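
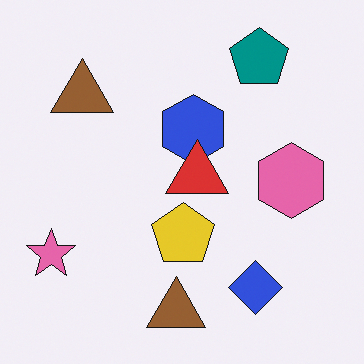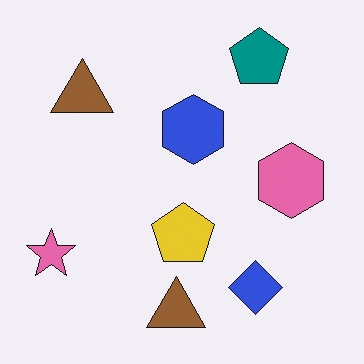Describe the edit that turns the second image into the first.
The first image is the second overlaid with an additional red triangle.

A red triangle appears in the first image that is absent from the second.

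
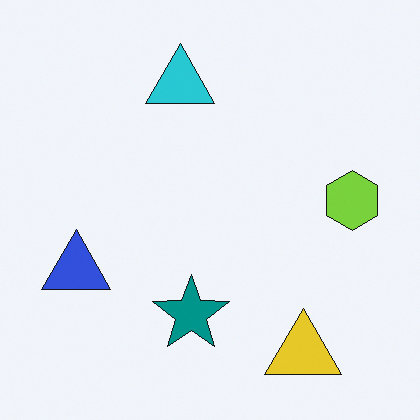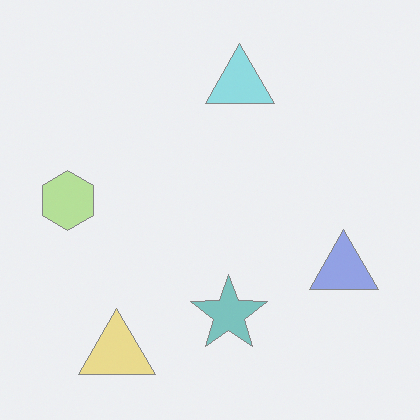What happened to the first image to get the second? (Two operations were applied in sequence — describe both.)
Given much lower contrast, then flipped horizontally (left ↔ right).

Tones are pushed toward mid-grey across the whole image — a global contrast change. The lime hexagon is in the right of the first image and the left of the second — shapes on opposite sides of the vertical midline have swapped in a mirror flip.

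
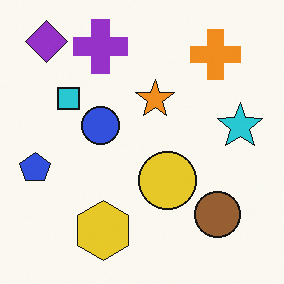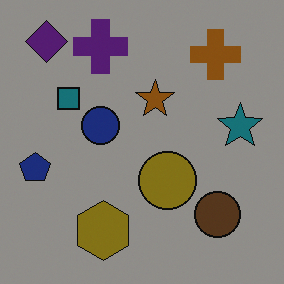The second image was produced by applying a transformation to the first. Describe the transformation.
The image was substantially darkened.

Every pixel — background and shapes alike — is uniformly darkened.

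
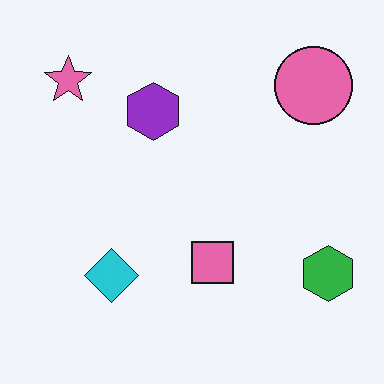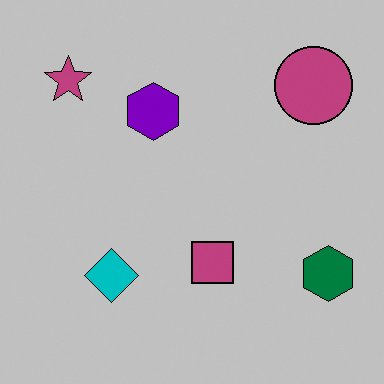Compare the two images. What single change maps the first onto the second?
The second image is the first heavily posterized to just a handful of flat colors.

Each flat color has snapped to a coarser quantized level — most visibly, the near-white background has dropped to a flat grey.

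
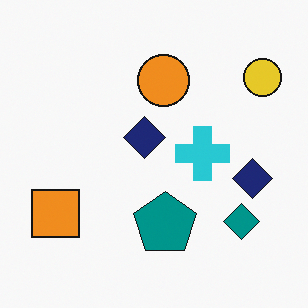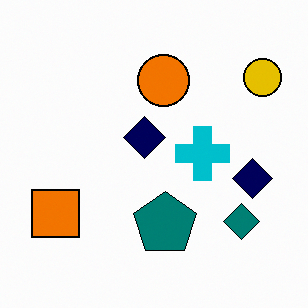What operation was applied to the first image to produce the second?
The second image is the first given slightly increased contrast.

Tones are pushed away from mid-grey across the whole image — a global contrast change.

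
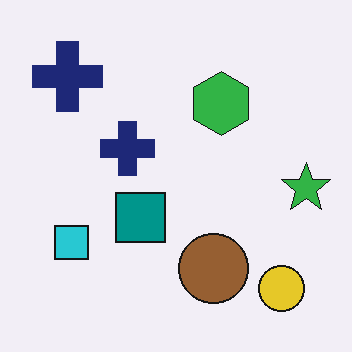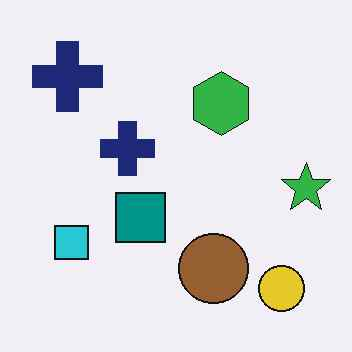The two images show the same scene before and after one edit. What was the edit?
The second image is the first JPEG-compressed with visible artifacts.

Blocky 8×8 compression artifacts appear around shape edges and the flat background shows ringing — characteristic JPEG degradation.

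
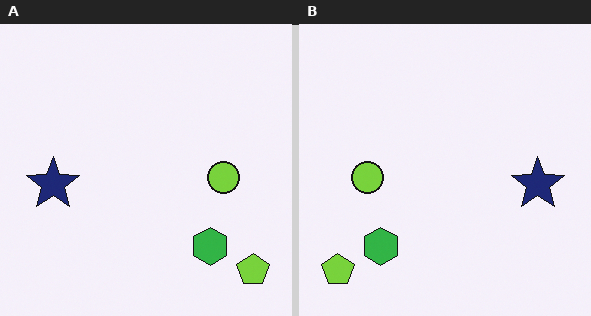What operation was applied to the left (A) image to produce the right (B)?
It was flipped horizontally (left ↔ right).

The lime pentagon is in the bottom-right of the left (A) image and the bottom-left of the right (B) — shapes on opposite sides of the vertical midline have swapped in a mirror flip.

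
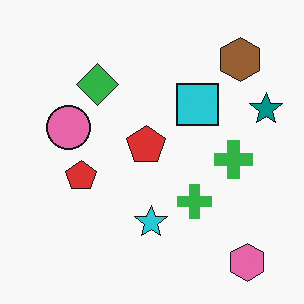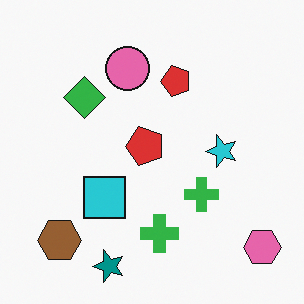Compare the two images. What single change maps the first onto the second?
It was transposed (reflected across the top-left ↔ bottom-right diagonal).

Shapes have swapped their row and column positions — what was in the top-right is now in the bottom-left — a diagonal reflection.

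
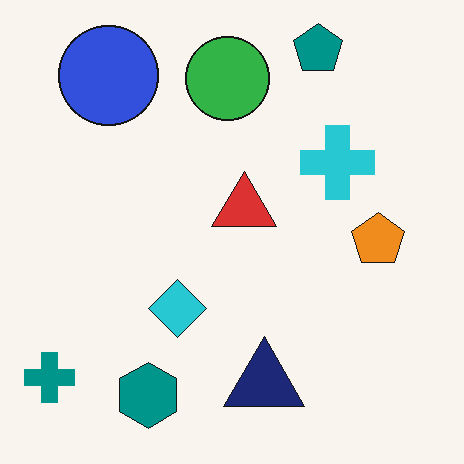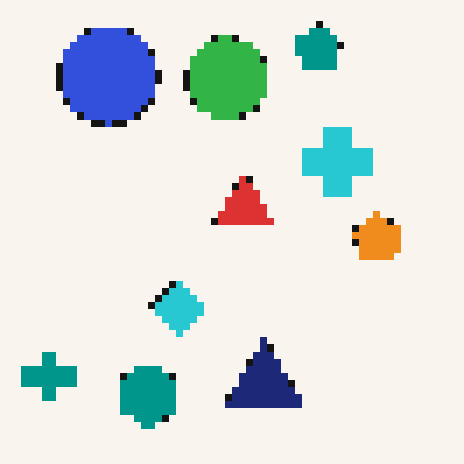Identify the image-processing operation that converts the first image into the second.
The second image is the first pixelated into visible square blocks.

Shapes are reduced to large square blocks; fine edges and outlines are lost — a downscale-then-upscale (mosaic) effect.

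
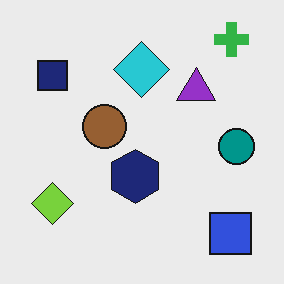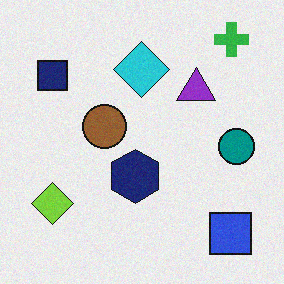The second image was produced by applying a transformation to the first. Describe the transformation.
The transformation is: degraded with subtle gaussian noise.

Random speckle covers the whole image, including the flat background.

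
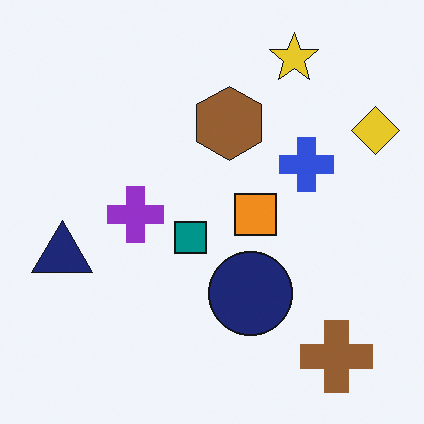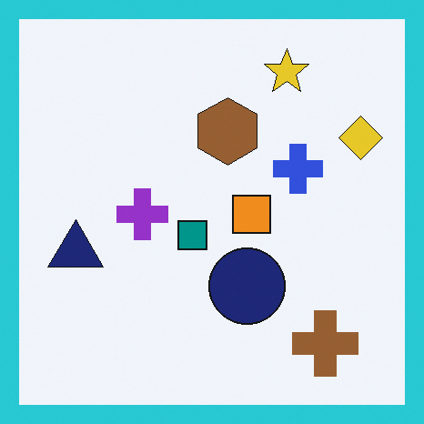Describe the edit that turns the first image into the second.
The second image is the first framed with a cyan border.

A solid cyan frame runs around the edge of the second image, with the content slightly shrunk inside it.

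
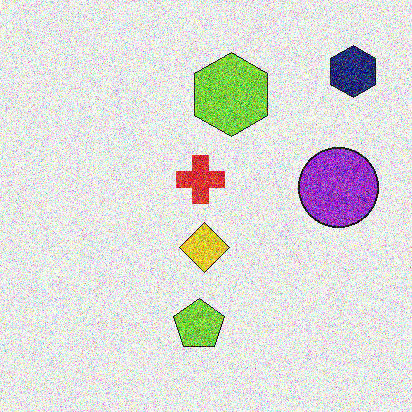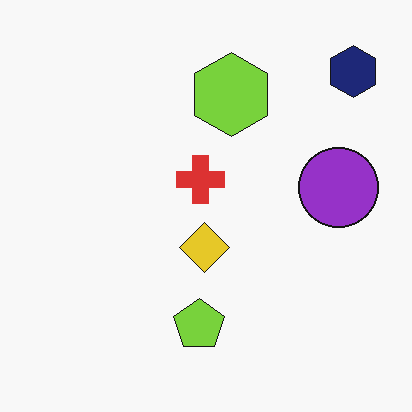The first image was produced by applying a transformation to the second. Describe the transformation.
The image was degraded with a thick layer of grain.

Random speckle covers the whole image, including the flat background.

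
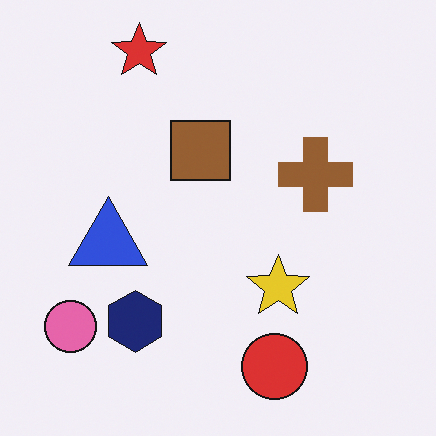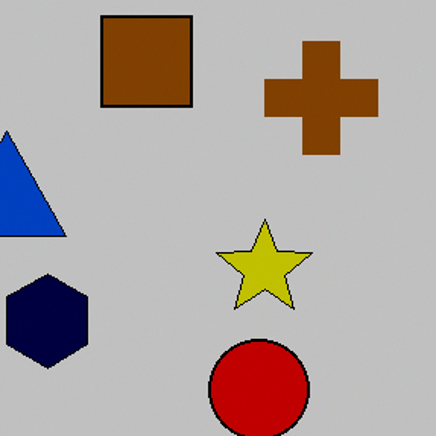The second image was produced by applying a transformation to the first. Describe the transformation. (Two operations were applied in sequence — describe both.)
It was aggressively posterized, then cropped slightly and scaled back up.

Each flat color has snapped to a coarser quantized level — most visibly, the near-white background has dropped to a flat grey. The visible shapes are larger and the field of view is narrower; shapes near the original edges may be partly or wholly outside the frame — a crop-and-rescale.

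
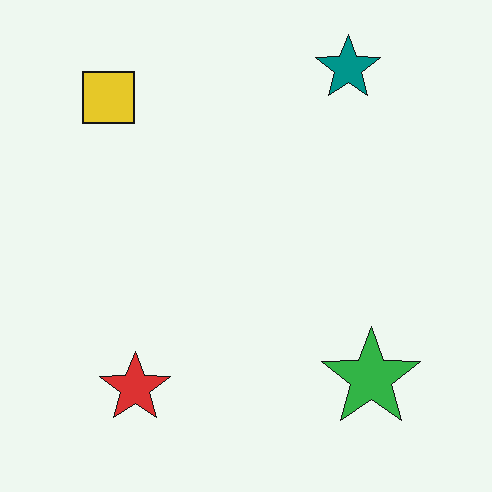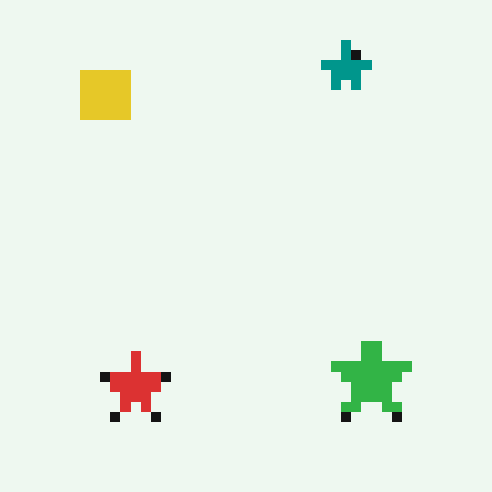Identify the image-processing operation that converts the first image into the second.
Heavily pixelated into large blocks.

Shapes are reduced to large square blocks; fine edges and outlines are lost — a downscale-then-upscale (mosaic) effect.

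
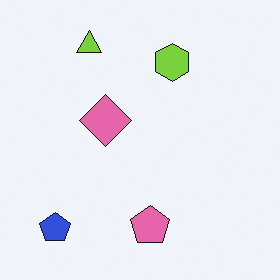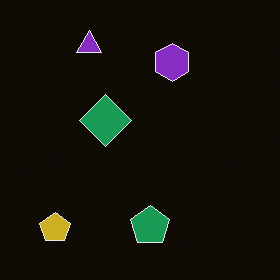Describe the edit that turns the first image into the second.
The second image is the first color-inverted (negative).

The light background has become dark and every shape's color is its complement — a photographic negative.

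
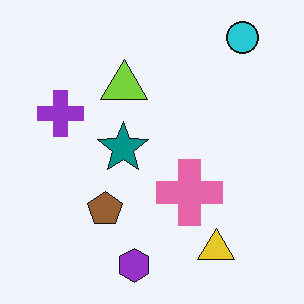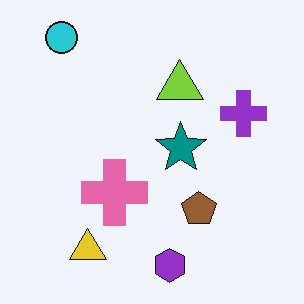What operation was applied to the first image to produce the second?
Flipped horizontally (left ↔ right).

The purple cross is in the left of the first image and the right of the second — shapes on opposite sides of the vertical midline have swapped in a mirror flip.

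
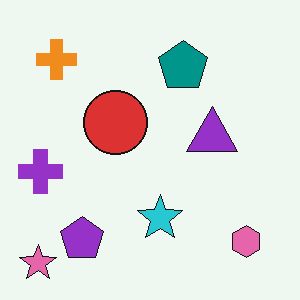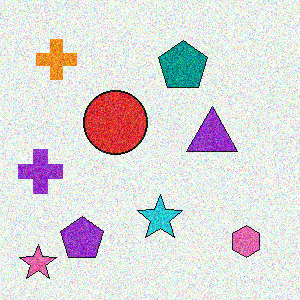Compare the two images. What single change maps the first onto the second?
Degraded with strong gaussian noise.

Random speckle covers the whole image, including the flat background.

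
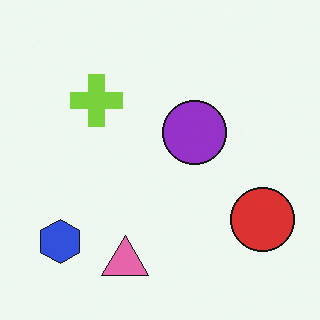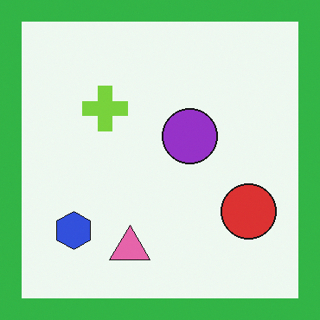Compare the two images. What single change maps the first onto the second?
Framed with a green border.

A solid green frame runs around the edge of the second image, with the content slightly shrunk inside it.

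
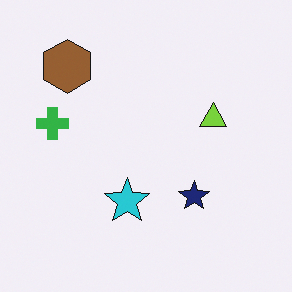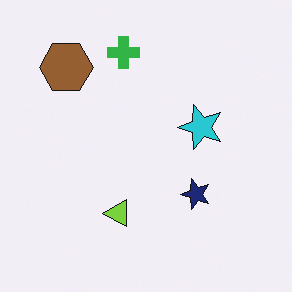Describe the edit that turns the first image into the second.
The second image is the first transposed (reflected across the top-left ↔ bottom-right diagonal).

Shapes have swapped their row and column positions — what was in the top-right is now in the bottom-left — a diagonal reflection.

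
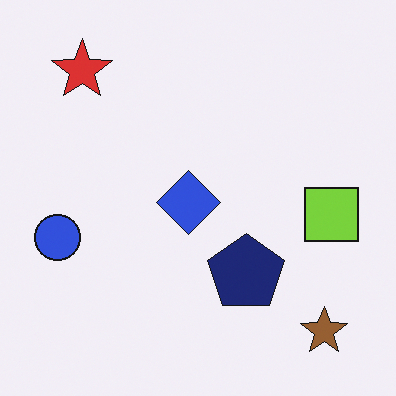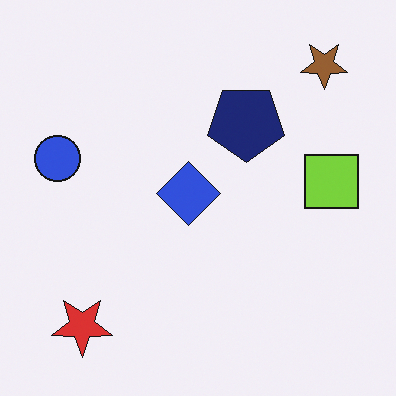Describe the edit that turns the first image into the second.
This is the original image flipped vertically (top ↔ bottom).

The brown star is in the bottom-right of the first image and the top-right of the second — shapes on opposite sides of the horizontal midline have swapped in a mirror flip.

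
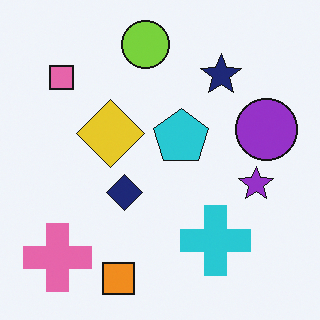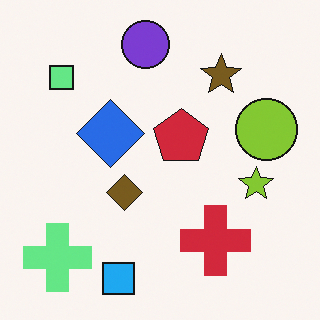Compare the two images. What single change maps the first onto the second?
This is the original image hue-shifted by a large amount.

Every shape's color has rotated by the same amount around the hue wheel — a uniform hue shift.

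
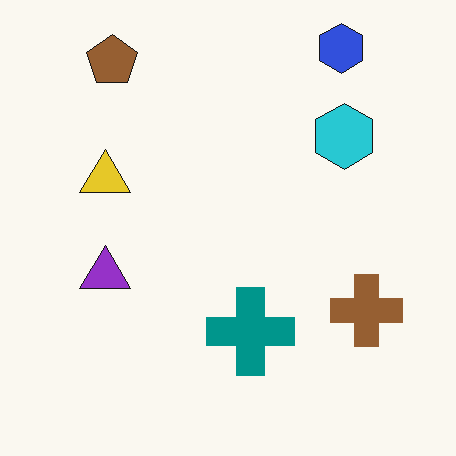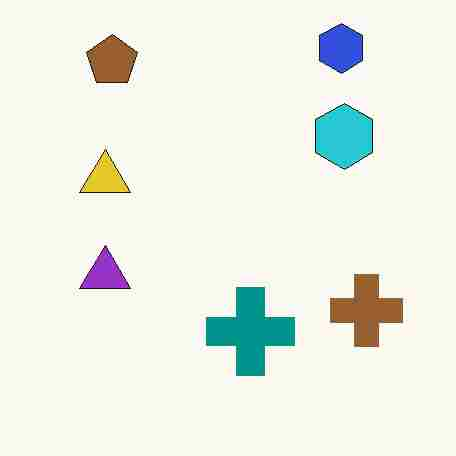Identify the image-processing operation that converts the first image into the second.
The second image is the first degraded with heavy JPEG compression.

Blocky 8×8 compression artifacts appear around shape edges and the flat background shows ringing — characteristic JPEG degradation.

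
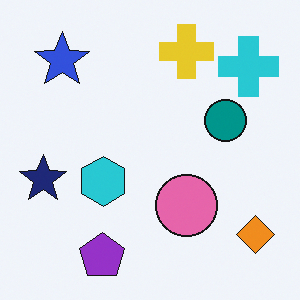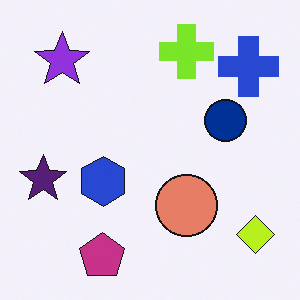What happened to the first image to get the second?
The image was hue-shifted slightly.

Every shape's color has rotated by the same amount around the hue wheel — a uniform hue shift.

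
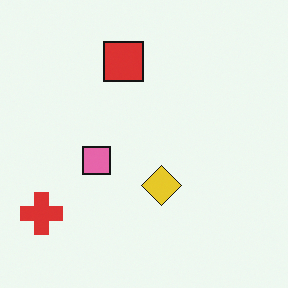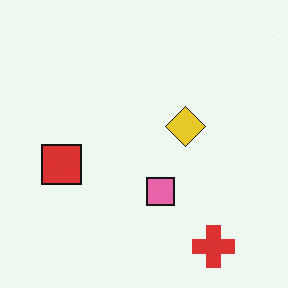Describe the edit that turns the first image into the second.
Rotated 90° counter-clockwise.

The red cross sits in the bottom-left of the first image and the bottom-right of the second — consistent with a whole-image 90° counter-clockwise rotation.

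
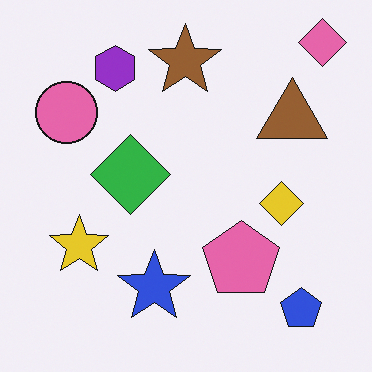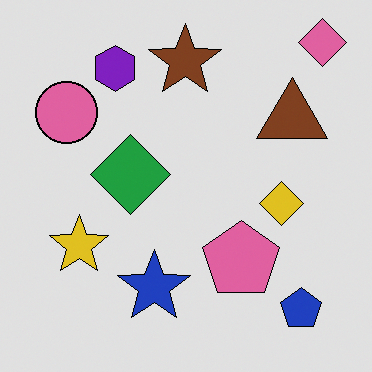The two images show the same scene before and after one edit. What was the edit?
The transformation is: moderately posterized.

Each flat color has snapped to a coarser quantized level — most visibly, the near-white background has dropped to a flat grey.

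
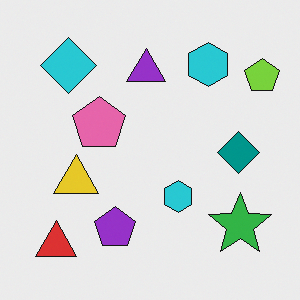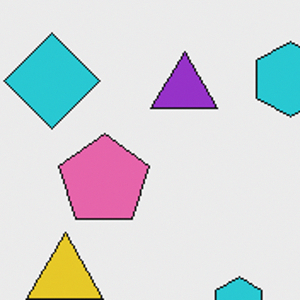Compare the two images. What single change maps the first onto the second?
The image was cropped tightly and scaled back up.

The visible shapes are larger and the field of view is narrower; shapes near the original edges may be partly or wholly outside the frame — a crop-and-rescale.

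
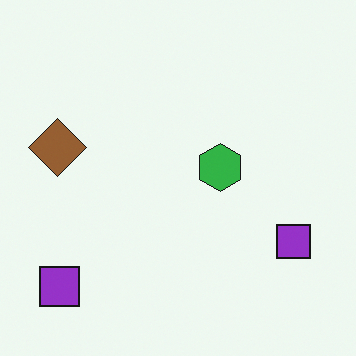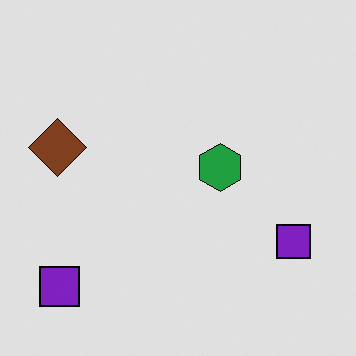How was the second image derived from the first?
It was posterized to a reduced palette.

Each flat color has snapped to a coarser quantized level — most visibly, the near-white background has dropped to a flat grey.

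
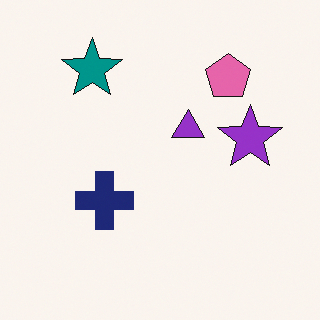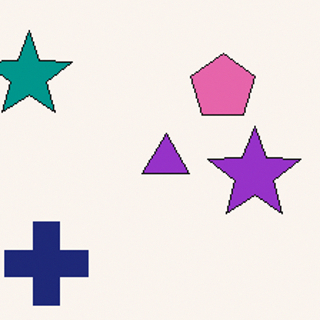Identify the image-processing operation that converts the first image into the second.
It was cropped to a modestly smaller region and rescaled.

The visible shapes are larger and the field of view is narrower; shapes near the original edges may be partly or wholly outside the frame — a crop-and-rescale.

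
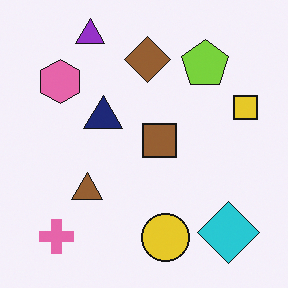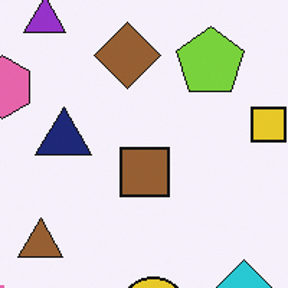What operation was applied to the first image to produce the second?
It was cropped slightly and scaled back up.

The visible shapes are larger and the field of view is narrower; shapes near the original edges may be partly or wholly outside the frame — a crop-and-rescale.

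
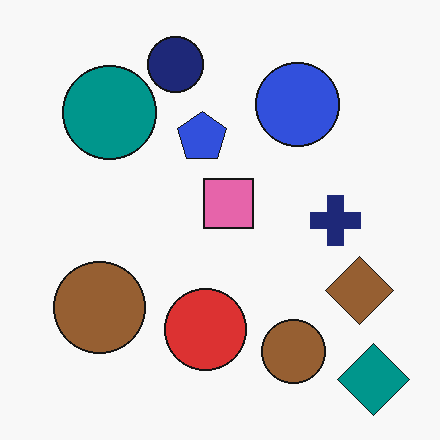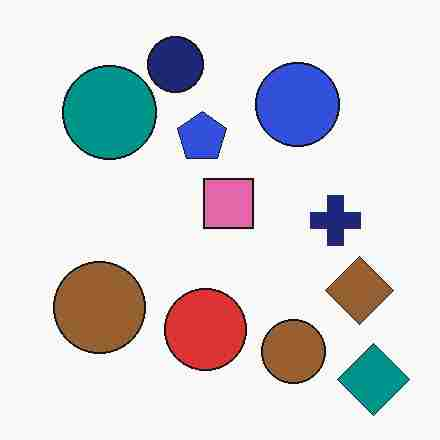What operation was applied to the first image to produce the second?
The image was degraded with heavy JPEG compression.

Blocky 8×8 compression artifacts appear around shape edges and the flat background shows ringing — characteristic JPEG degradation.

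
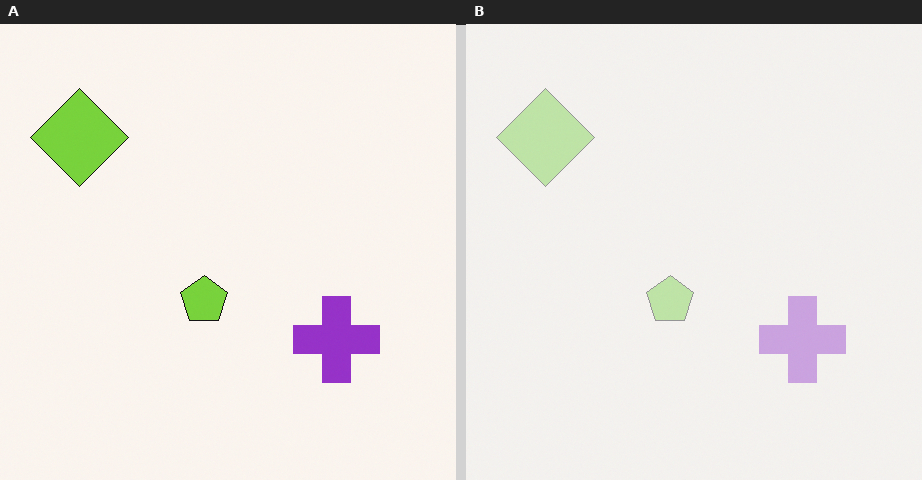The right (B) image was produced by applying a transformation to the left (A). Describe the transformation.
The transformation is: washed out (contrast reduced).

Tones are pushed toward mid-grey across the whole image — a global contrast change.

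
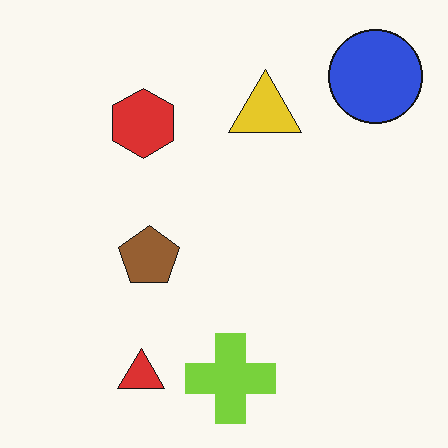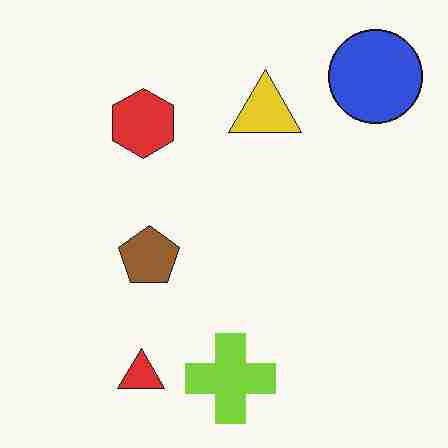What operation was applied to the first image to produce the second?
This is the original image degraded with heavy JPEG compression.

Blocky 8×8 compression artifacts appear around shape edges and the flat background shows ringing — characteristic JPEG degradation.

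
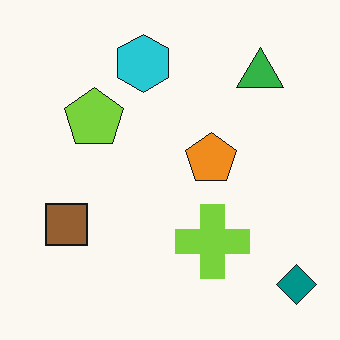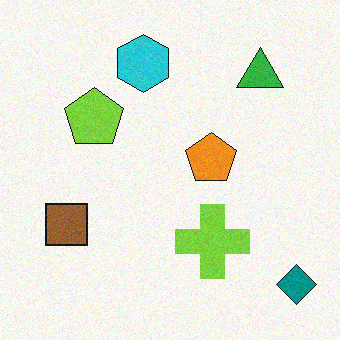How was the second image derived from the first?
The transformation is: degraded with light additive noise.

Random speckle covers the whole image, including the flat background.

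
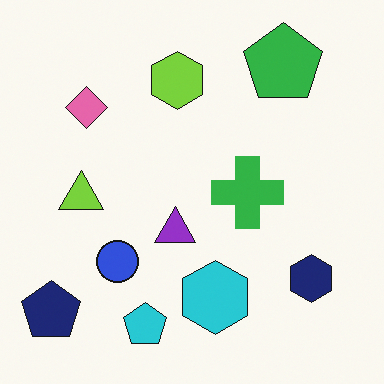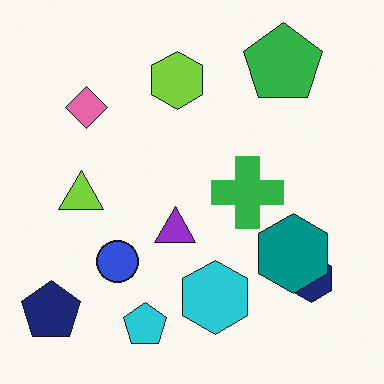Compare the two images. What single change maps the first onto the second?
The image was overlaid with an additional teal hexagon.

A teal hexagon appears in the second image that is absent from the first.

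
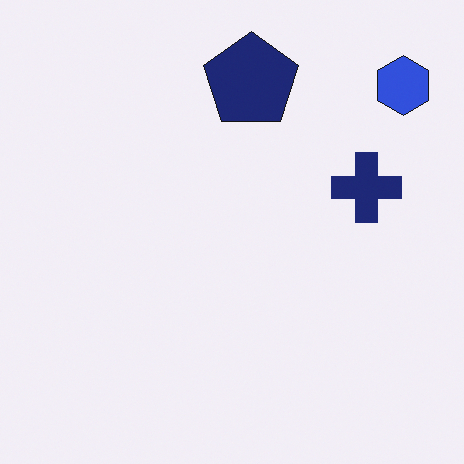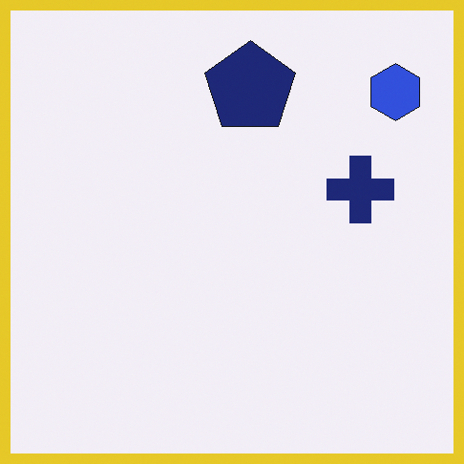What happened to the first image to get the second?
It was framed with a yellow border.

A solid yellow frame runs around the edge of the second image, with the content slightly shrunk inside it.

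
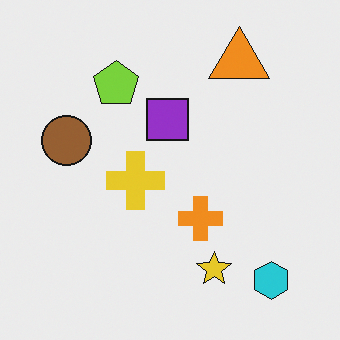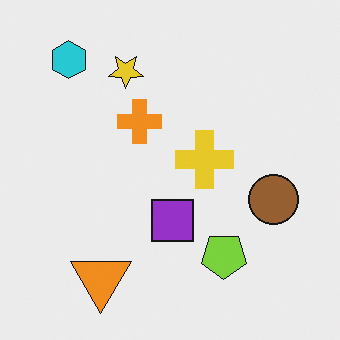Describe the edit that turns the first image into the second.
The second image is the first rotated 180°.

The cyan hexagon sits in the bottom-right of the first image and the top-left of the second — consistent with a whole-image 180° rotation.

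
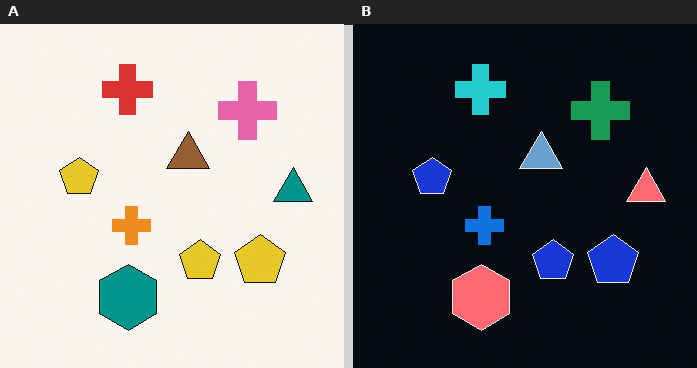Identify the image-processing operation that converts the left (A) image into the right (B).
It was color-inverted (negative).

The light background has become dark and every shape's color is its complement — a photographic negative.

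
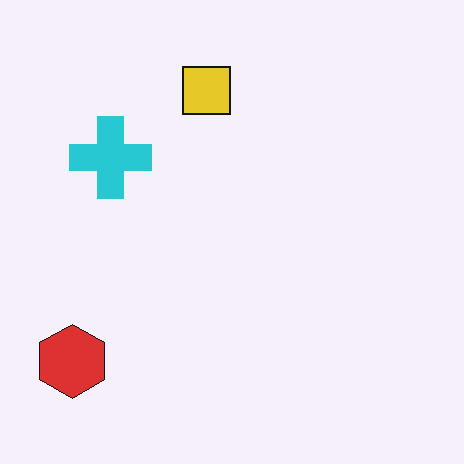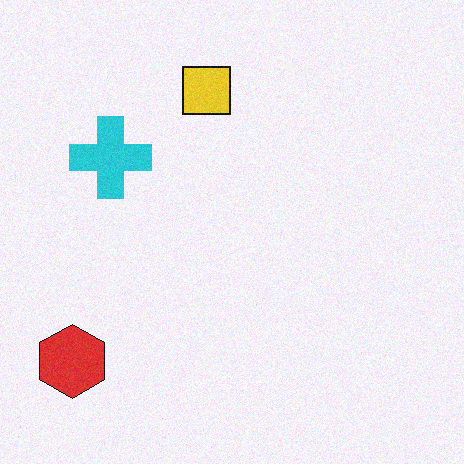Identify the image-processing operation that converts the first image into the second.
The transformation is: degraded with light additive noise.

Random speckle covers the whole image, including the flat background.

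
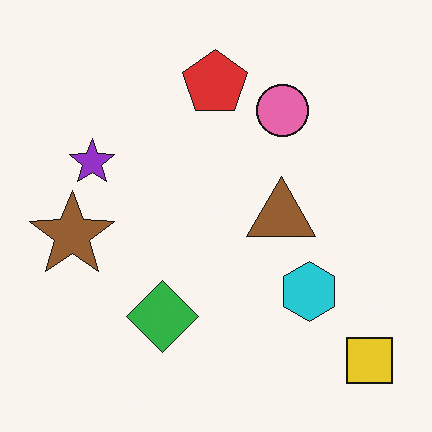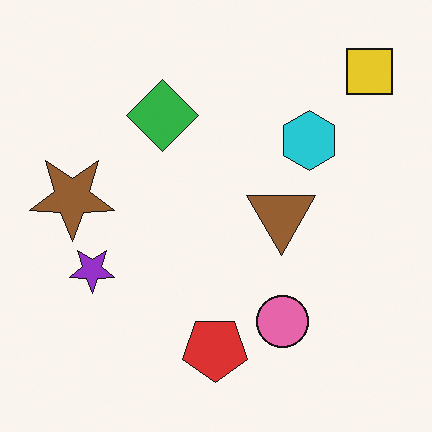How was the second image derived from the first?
The image was flipped vertically (top ↔ bottom).

The yellow square is in the bottom-right of the first image and the top-right of the second — shapes on opposite sides of the horizontal midline have swapped in a mirror flip.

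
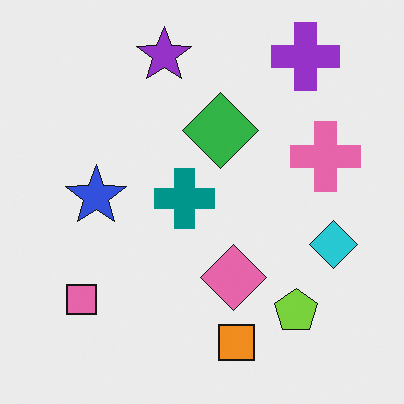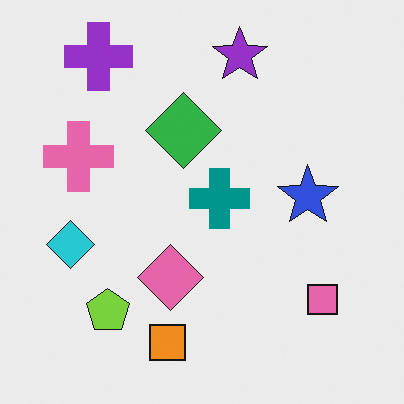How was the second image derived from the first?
The second image is the first flipped horizontally (left ↔ right).

The cyan diamond is in the right of the first image and the left of the second — shapes on opposite sides of the vertical midline have swapped in a mirror flip.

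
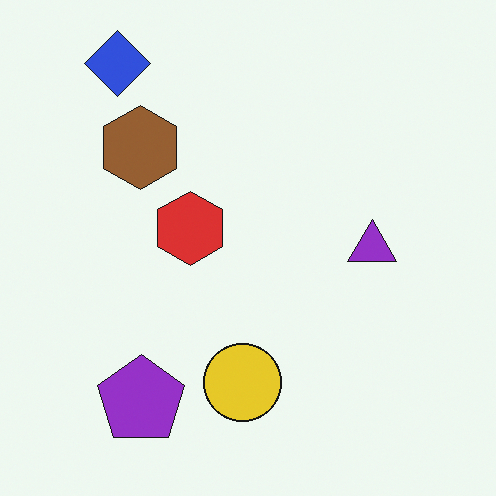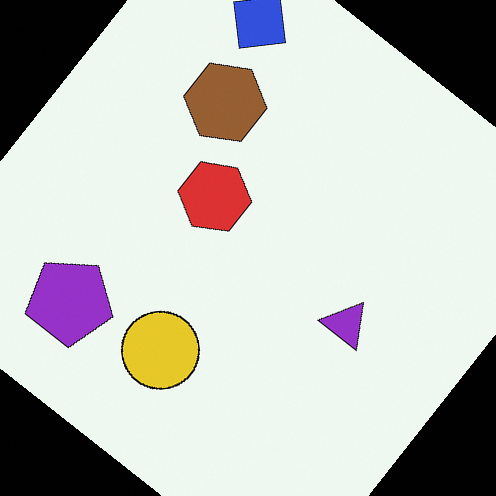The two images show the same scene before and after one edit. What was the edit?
Rotated clockwise by a large amount — several tens of degrees.

Every shape is tilted by the same angle and the image corners show triangular fill wedges — a whole-image rotation by a non-right angle.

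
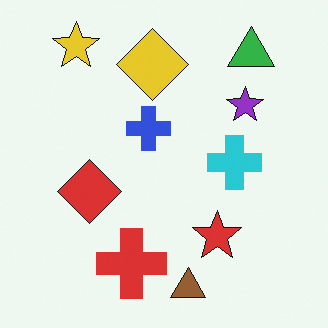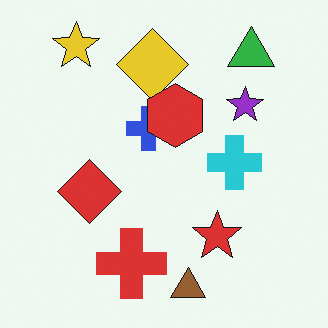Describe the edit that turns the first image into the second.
The second image is the first overlaid with an additional red hexagon.

A red hexagon appears in the second image that is absent from the first.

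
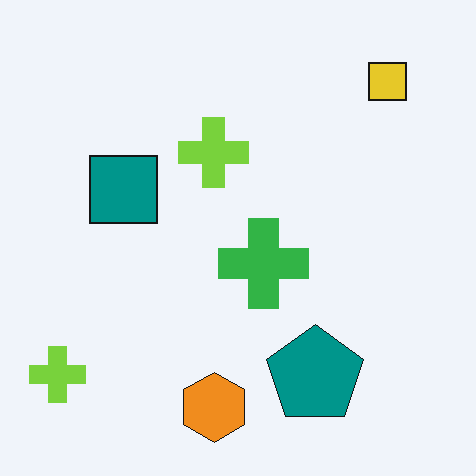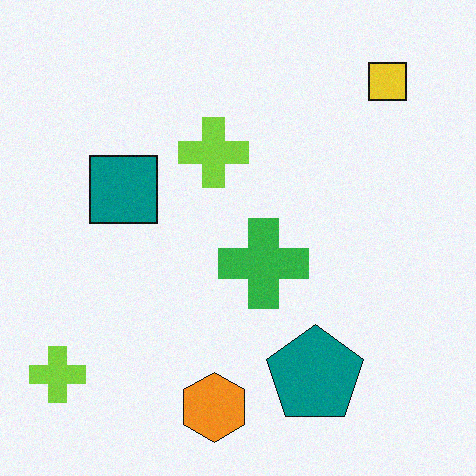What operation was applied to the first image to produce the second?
The image was degraded with a light layer of grain.

Random speckle covers the whole image, including the flat background.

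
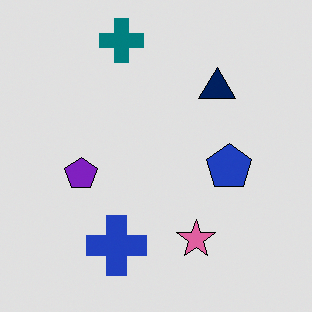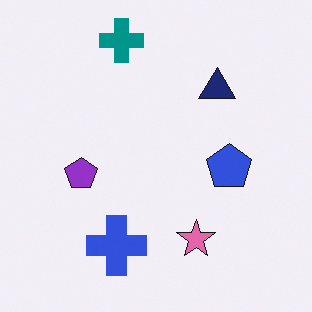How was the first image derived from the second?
It was posterized to a reduced palette.

Each flat color has snapped to a coarser quantized level — most visibly, the near-white background has dropped to a flat grey.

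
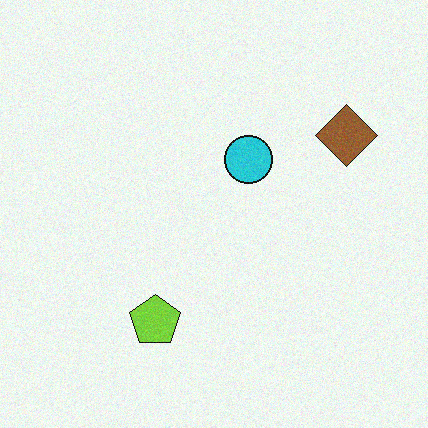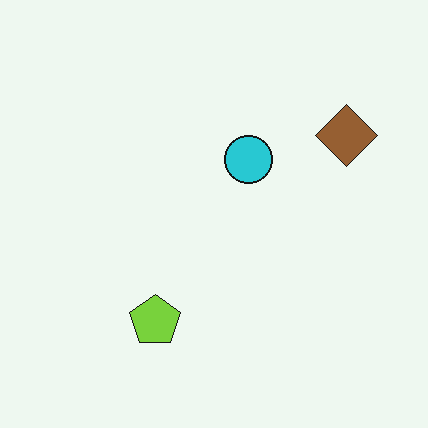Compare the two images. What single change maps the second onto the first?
The image was degraded with subtle gaussian noise.

Random speckle covers the whole image, including the flat background.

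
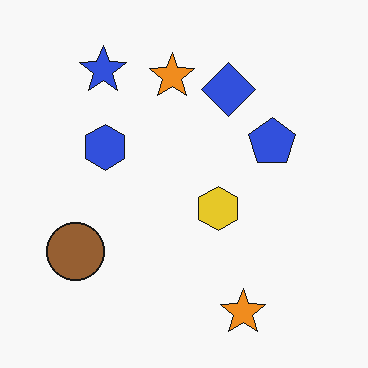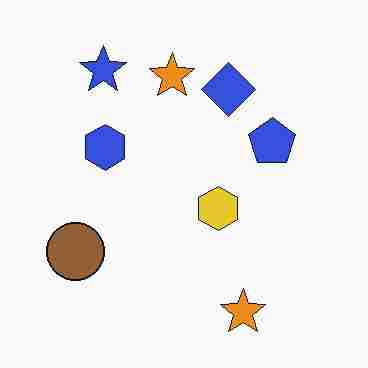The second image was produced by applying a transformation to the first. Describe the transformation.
Heavily JPEG-compressed with obvious blocking artifacts.

Blocky 8×8 compression artifacts appear around shape edges and the flat background shows ringing — characteristic JPEG degradation.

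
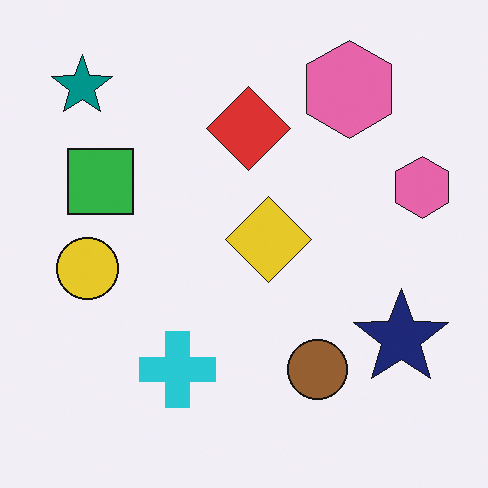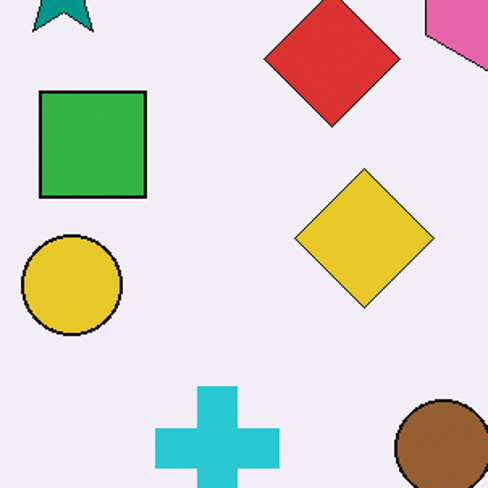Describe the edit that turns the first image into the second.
The image was cropped to a modestly smaller region and rescaled.

The visible shapes are larger and the field of view is narrower; shapes near the original edges may be partly or wholly outside the frame — a crop-and-rescale.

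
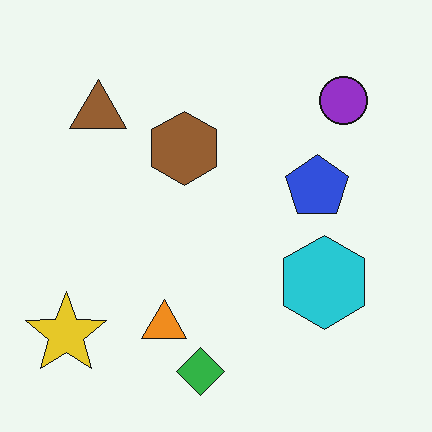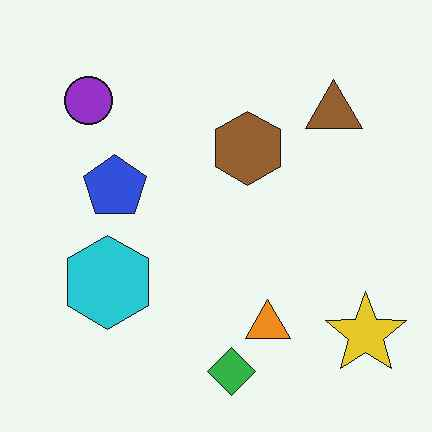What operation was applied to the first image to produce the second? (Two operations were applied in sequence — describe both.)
The image was flipped horizontally (left ↔ right), then given moderate JPEG compression.

The yellow star is in the bottom-left of the first image and the bottom-right of the second — shapes on opposite sides of the vertical midline have swapped in a mirror flip. Blocky 8×8 compression artifacts appear around shape edges and the flat background shows ringing — characteristic JPEG degradation.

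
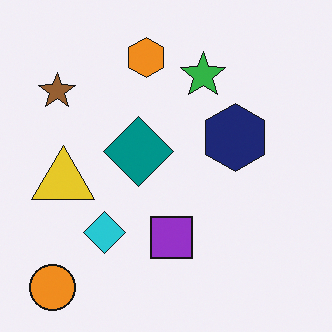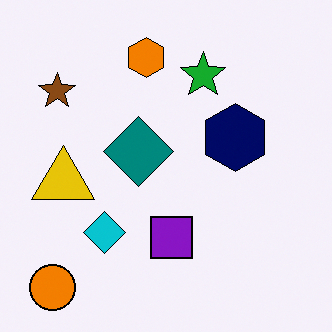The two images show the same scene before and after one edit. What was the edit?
Given slightly increased contrast.

Tones are pushed away from mid-grey across the whole image — a global contrast change.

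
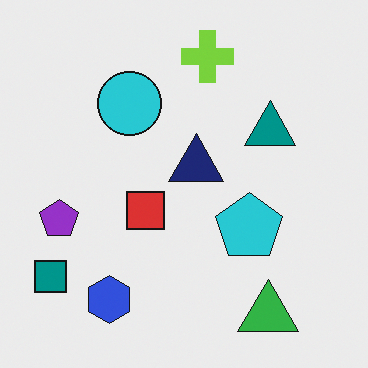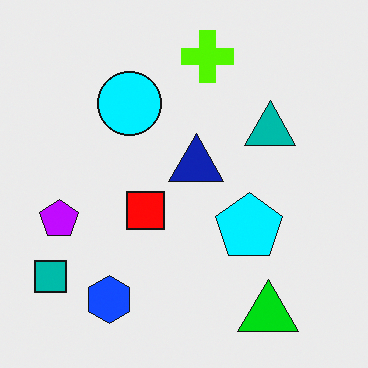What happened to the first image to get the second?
The image was heavily oversaturated.

All colors are more vivid — a global saturation change.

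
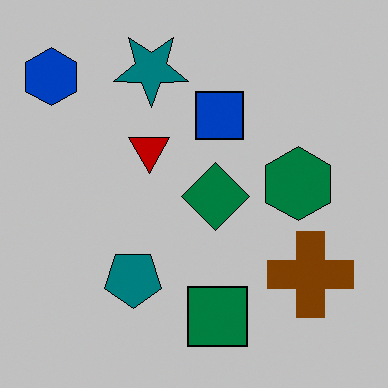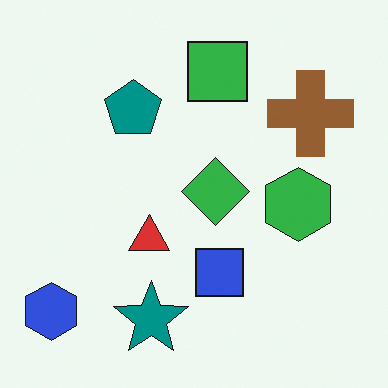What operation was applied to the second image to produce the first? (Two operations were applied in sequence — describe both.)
Heavily posterized to just a handful of flat colors, then flipped vertically (top ↔ bottom).

Each flat color has snapped to a coarser quantized level — most visibly, the near-white background has dropped to a flat grey. The teal star is in the bottom of the second image and the top of the first — shapes on opposite sides of the horizontal midline have swapped in a mirror flip.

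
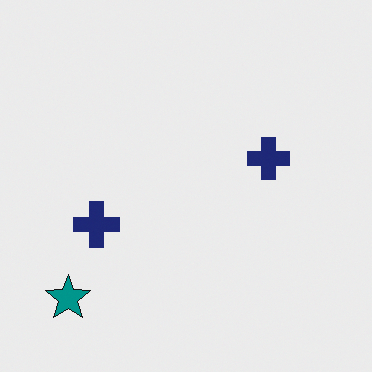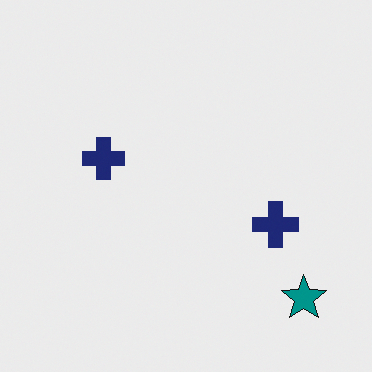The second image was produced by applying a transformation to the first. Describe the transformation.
This is the original image flipped horizontally (left ↔ right).

The teal star is in the bottom-left of the first image and the bottom-right of the second — shapes on opposite sides of the vertical midline have swapped in a mirror flip.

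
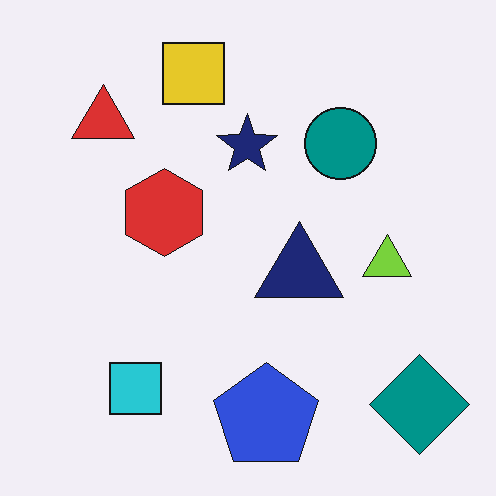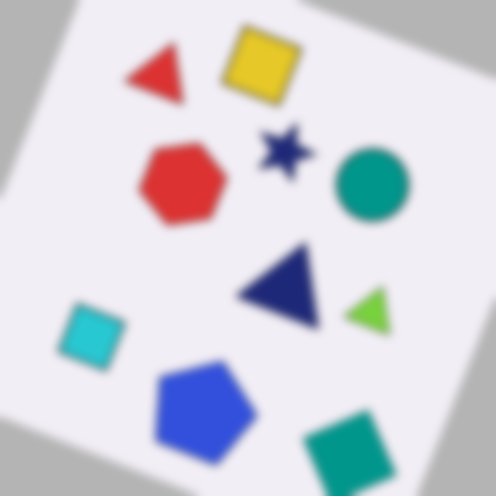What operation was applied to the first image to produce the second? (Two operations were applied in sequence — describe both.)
Rotated clockwise by a clearly visible amount, then noticeably gaussian-blurred.

Every shape is tilted by the same angle and the image corners show triangular fill wedges — a whole-image rotation by a non-right angle. Shape edges and outlines are uniformly softened across the whole image.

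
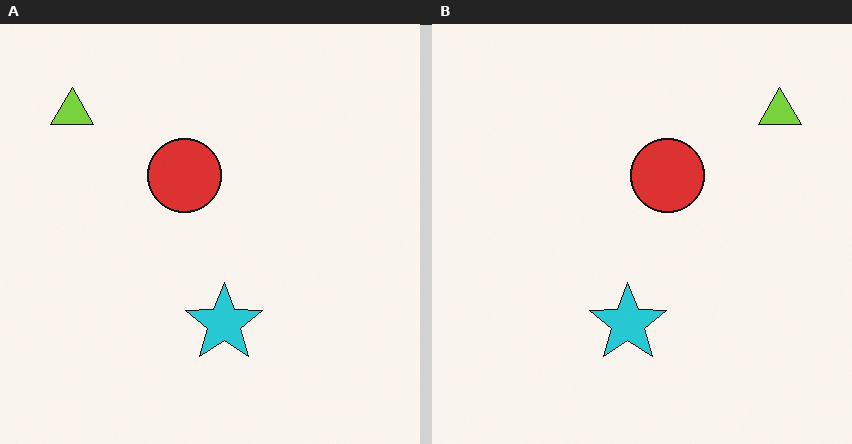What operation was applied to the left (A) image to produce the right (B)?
The right (B) image is the left (A) flipped horizontally (left ↔ right).

The lime triangle is in the top-left of the left (A) image and the top-right of the right (B) — shapes on opposite sides of the vertical midline have swapped in a mirror flip.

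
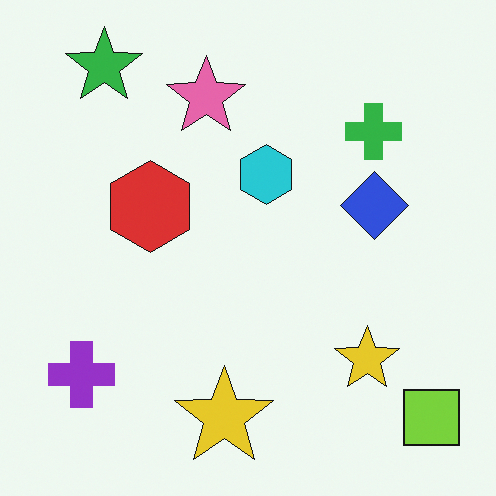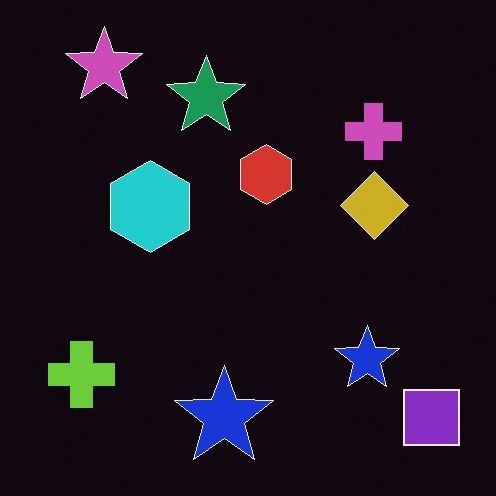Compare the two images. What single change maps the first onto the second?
It was color-inverted (negative).

The light background has become dark and every shape's color is its complement — a photographic negative.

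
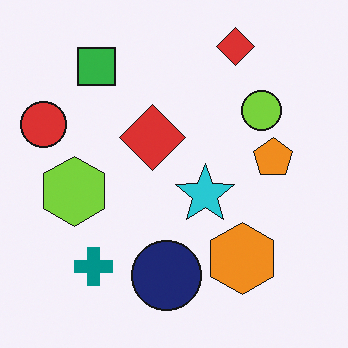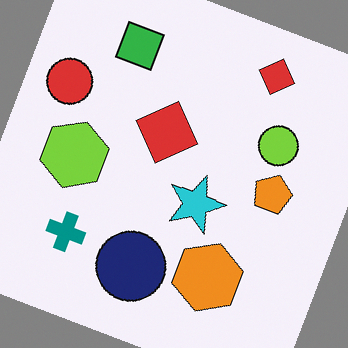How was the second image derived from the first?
It was rotated clockwise by a clearly visible amount.

Every shape is tilted by the same angle and the image corners show triangular fill wedges — a whole-image rotation by a non-right angle.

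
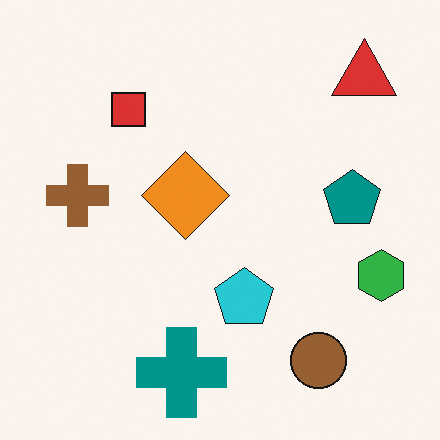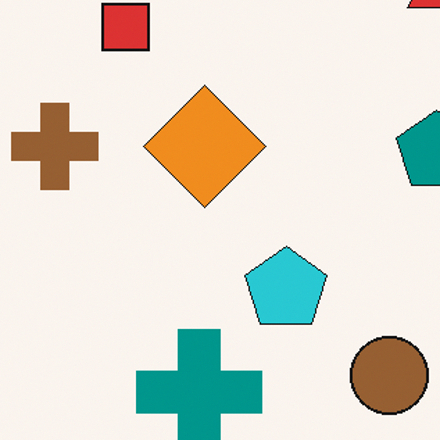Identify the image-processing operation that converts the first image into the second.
The second image is the first cropped slightly and scaled back up.

The visible shapes are larger and the field of view is narrower; shapes near the original edges may be partly or wholly outside the frame — a crop-and-rescale.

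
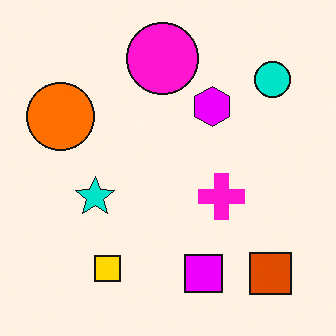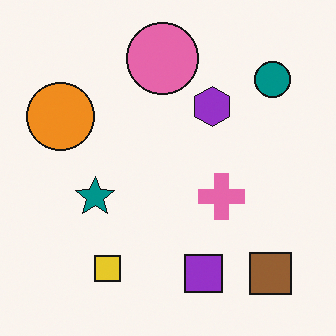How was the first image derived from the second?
Heavily oversaturated.

All colors are more vivid — a global saturation change.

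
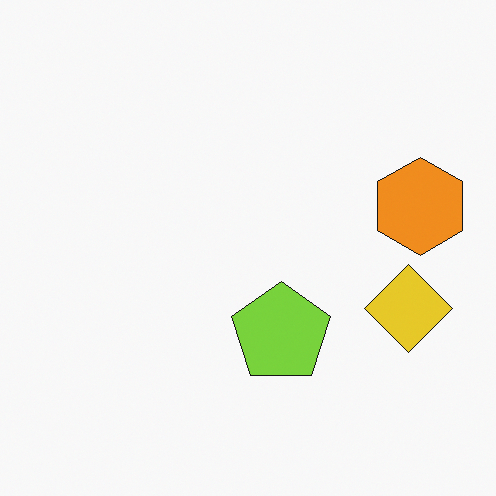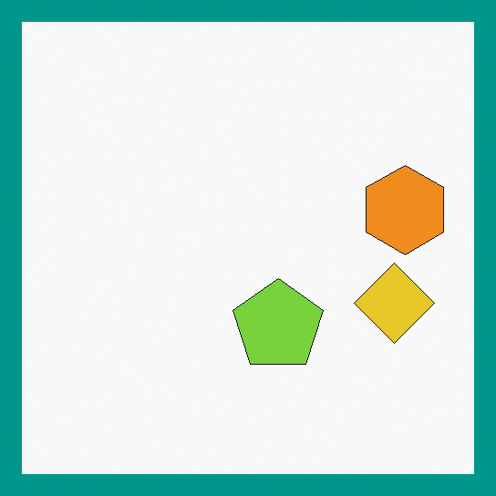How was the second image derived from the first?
The transformation is: framed with a teal border.

A solid teal frame runs around the edge of the second image, with the content slightly shrunk inside it.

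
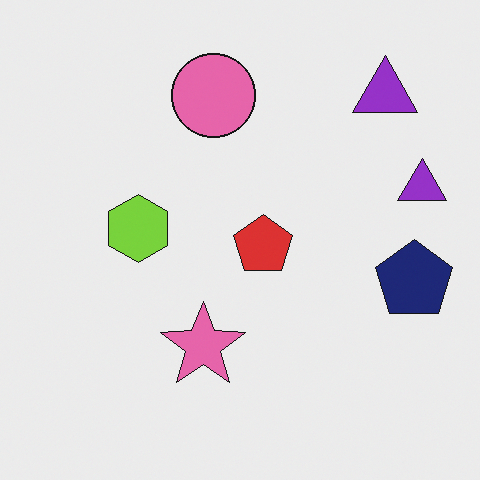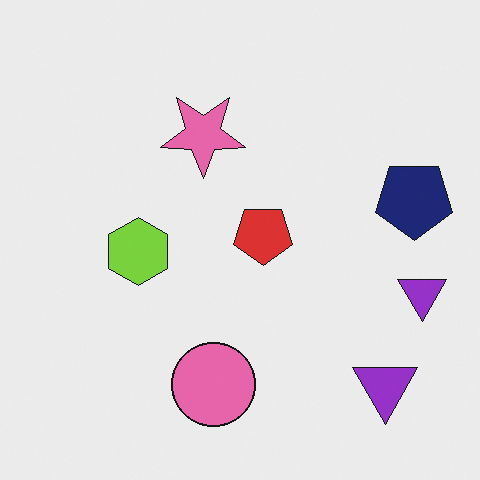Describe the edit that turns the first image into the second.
It was flipped vertically (top ↔ bottom).

The pink circle is in the top of the first image and the bottom of the second — shapes on opposite sides of the horizontal midline have swapped in a mirror flip.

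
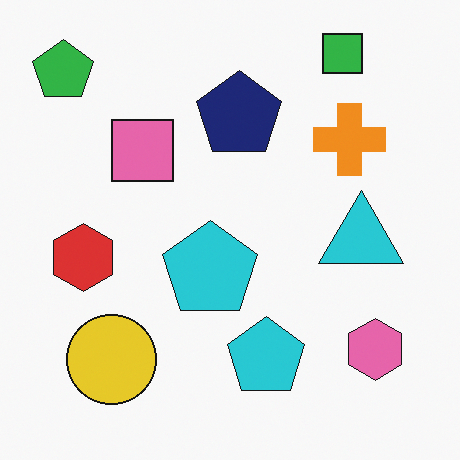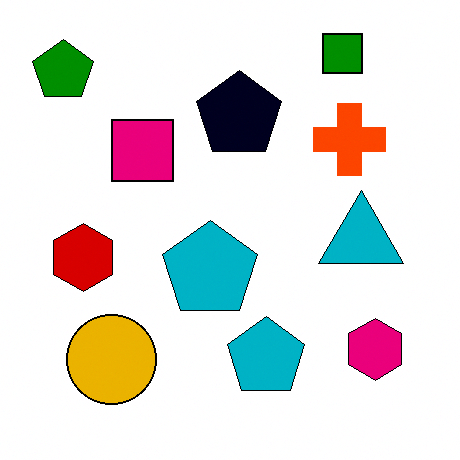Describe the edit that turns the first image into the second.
The transformation is: given much higher contrast.

Tones are pushed away from mid-grey across the whole image — a global contrast change.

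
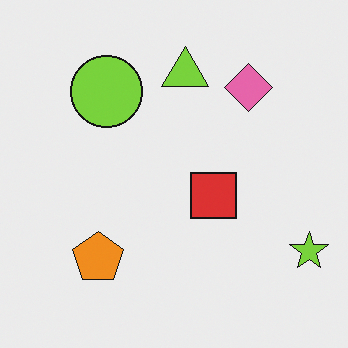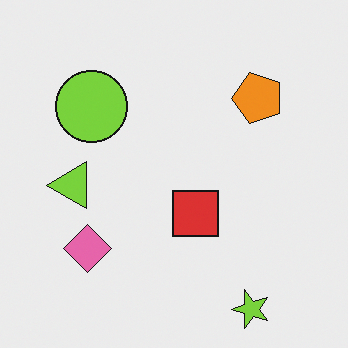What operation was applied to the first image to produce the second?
It was transposed (reflected across the top-left ↔ bottom-right diagonal).

Shapes have swapped their row and column positions — what was in the top-right is now in the bottom-left — a diagonal reflection.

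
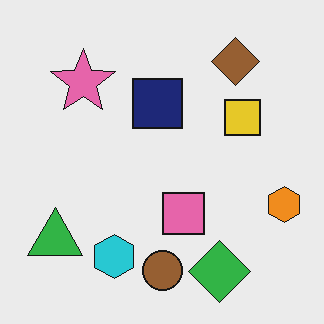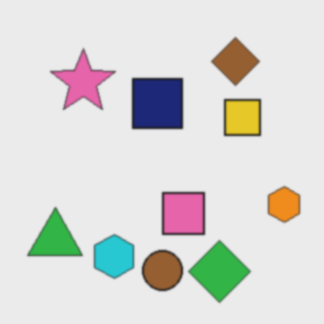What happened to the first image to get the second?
This is the original image given a subtle gaussian blur.

Shape edges and outlines are uniformly softened across the whole image.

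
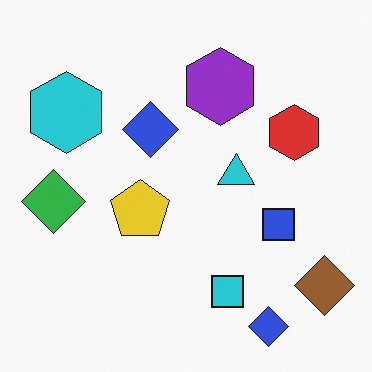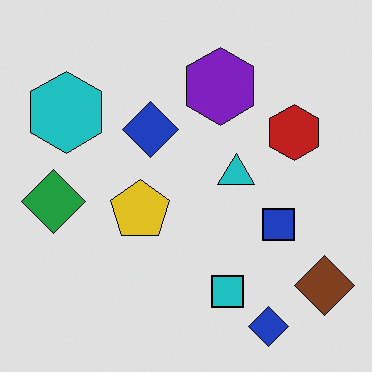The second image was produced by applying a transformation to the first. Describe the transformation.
The transformation is: moderately posterized.

Each flat color has snapped to a coarser quantized level — most visibly, the near-white background has dropped to a flat grey.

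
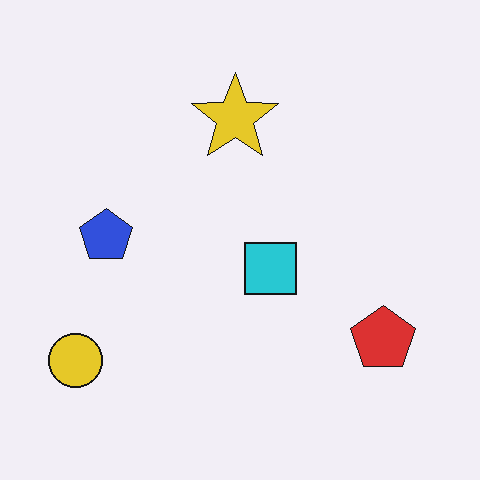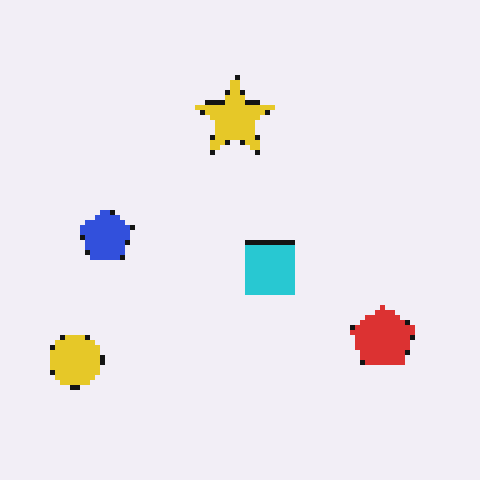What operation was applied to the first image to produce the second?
The second image is the first mildly pixelated.

Shapes are reduced to large square blocks; fine edges and outlines are lost — a downscale-then-upscale (mosaic) effect.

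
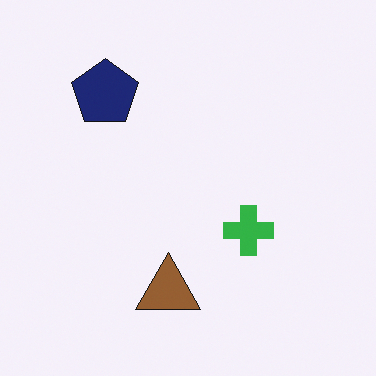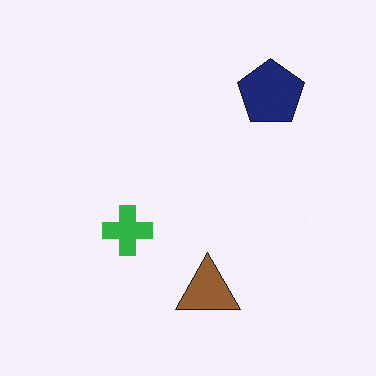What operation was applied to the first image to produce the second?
This is the original image flipped horizontally (left ↔ right).

The navy pentagon is in the top-left of the first image and the top-right of the second — shapes on opposite sides of the vertical midline have swapped in a mirror flip.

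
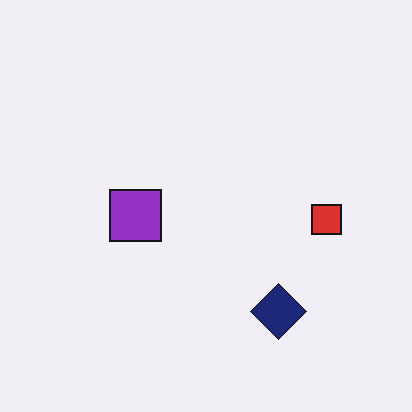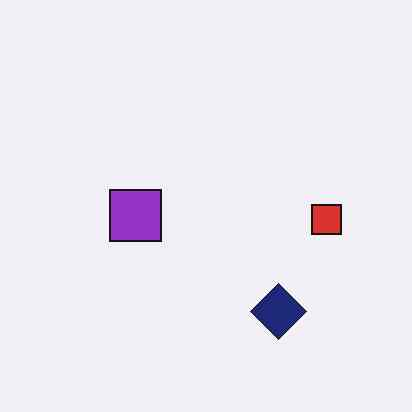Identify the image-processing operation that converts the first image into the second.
The transformation is: given moderate JPEG compression.

Blocky 8×8 compression artifacts appear around shape edges and the flat background shows ringing — characteristic JPEG degradation.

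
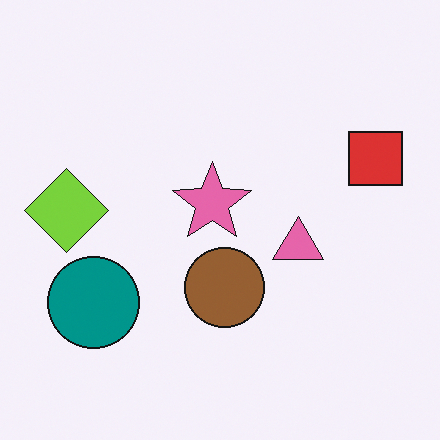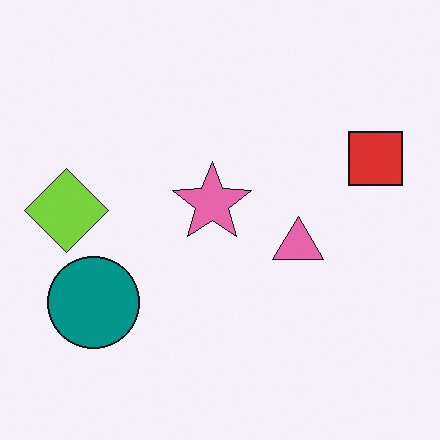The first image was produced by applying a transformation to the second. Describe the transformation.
The image was overlaid with an additional brown circle.

A brown circle appears in the first image that is absent from the second.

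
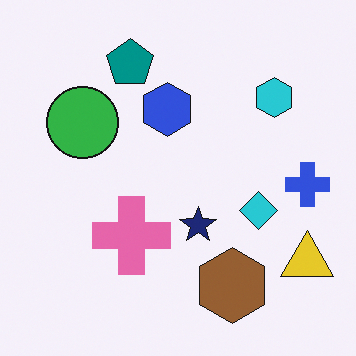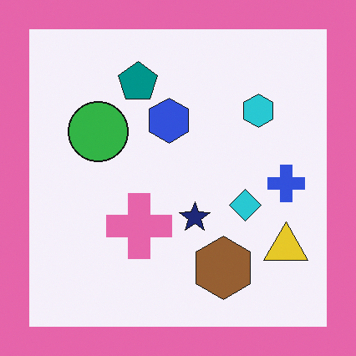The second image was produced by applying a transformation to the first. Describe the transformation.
The second image is the first framed with a pink border.

A solid pink frame runs around the edge of the second image, with the content slightly shrunk inside it.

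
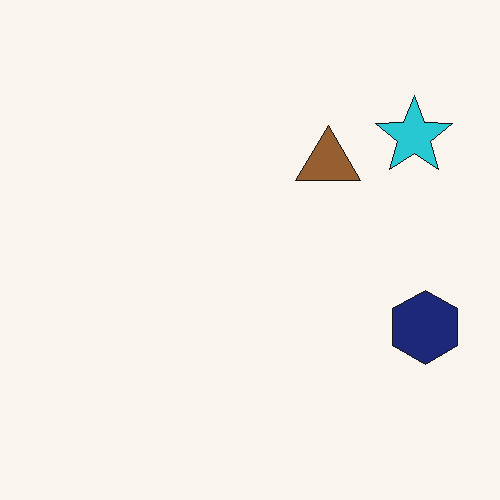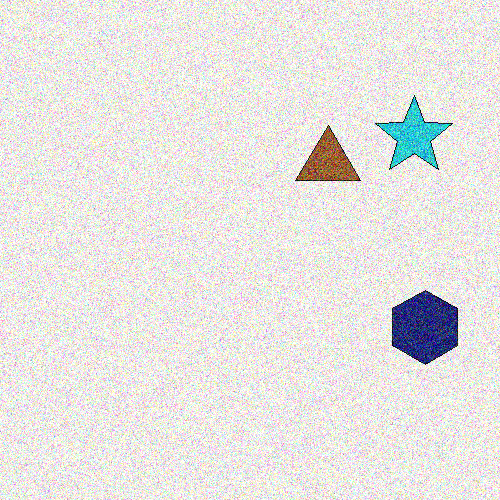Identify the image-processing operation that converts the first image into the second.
This is the original image degraded with a thick layer of grain.

Random speckle covers the whole image, including the flat background.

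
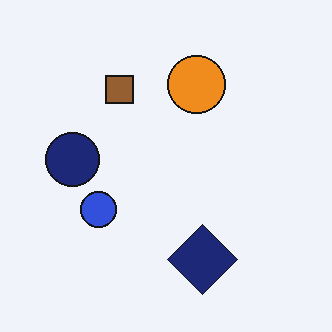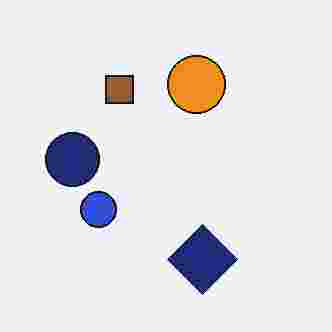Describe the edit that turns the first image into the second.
The second image is the first heavily JPEG-compressed with obvious blocking artifacts.

Blocky 8×8 compression artifacts appear around shape edges and the flat background shows ringing — characteristic JPEG degradation.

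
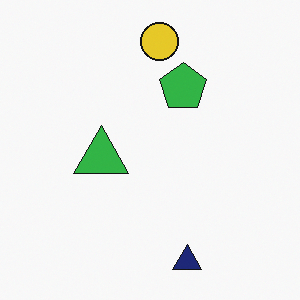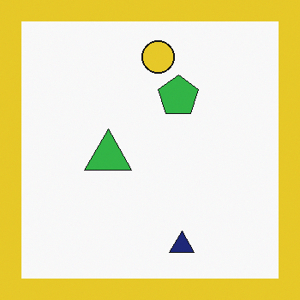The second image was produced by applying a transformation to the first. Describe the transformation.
Framed with a yellow border.

A solid yellow frame runs around the edge of the second image, with the content slightly shrunk inside it.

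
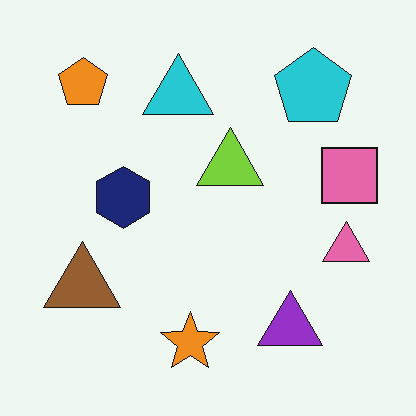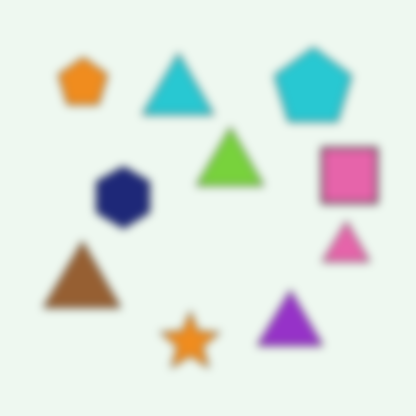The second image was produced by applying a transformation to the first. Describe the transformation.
The transformation is: noticeably gaussian-blurred.

Shape edges and outlines are uniformly softened across the whole image.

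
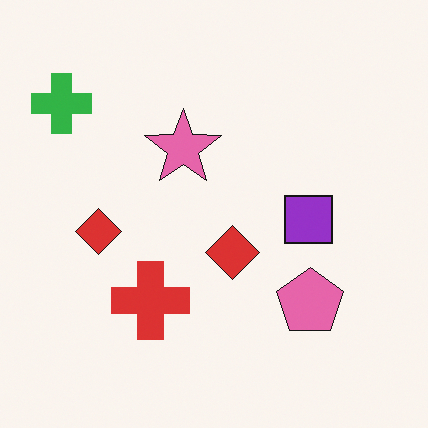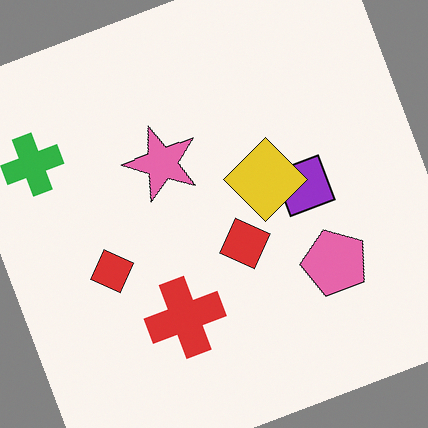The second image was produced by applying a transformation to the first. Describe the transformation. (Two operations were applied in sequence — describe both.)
It was rotated counter-clockwise by a moderate amount, then overlaid with an additional yellow diamond.

Every shape is tilted by the same angle and the image corners show triangular fill wedges — a whole-image rotation by a non-right angle. A yellow diamond appears in the second image that is absent from the first.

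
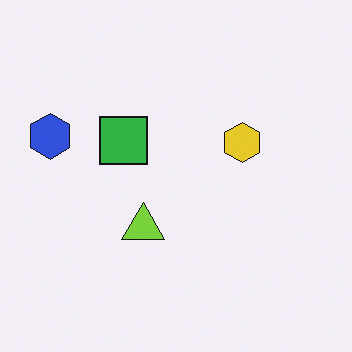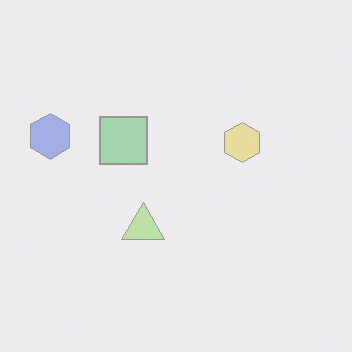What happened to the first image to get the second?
It was washed out (contrast reduced).

Tones are pushed toward mid-grey across the whole image — a global contrast change.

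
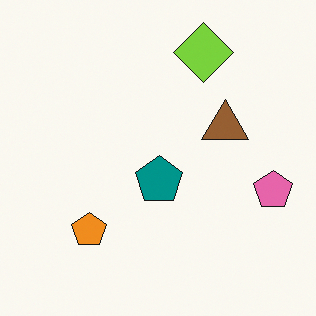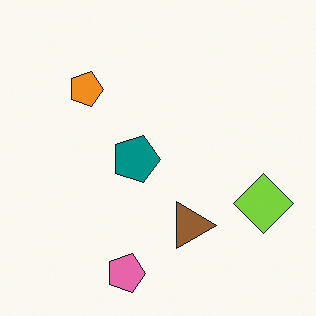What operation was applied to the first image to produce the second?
This is the original image rotated 90° clockwise.

The pink pentagon sits in the right of the first image and the bottom of the second — consistent with a whole-image 90° clockwise rotation.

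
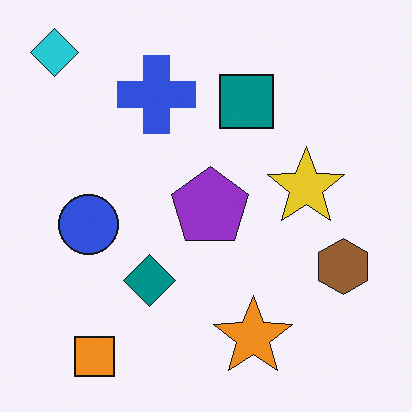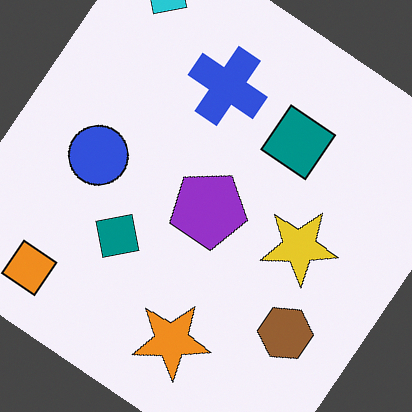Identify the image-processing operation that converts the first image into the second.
The transformation is: rotated clockwise by a large amount — several tens of degrees.

Every shape is tilted by the same angle and the image corners show triangular fill wedges — a whole-image rotation by a non-right angle.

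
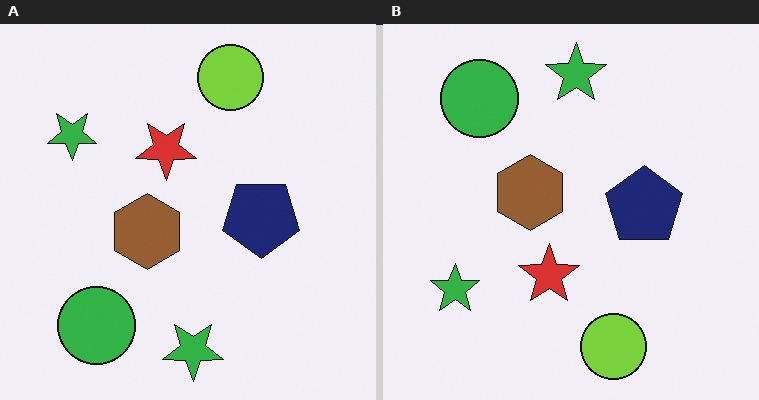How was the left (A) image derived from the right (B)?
The image was flipped vertically (top ↔ bottom).

The lime circle is in the bottom of the right (B) image and the top of the left (A) — shapes on opposite sides of the horizontal midline have swapped in a mirror flip.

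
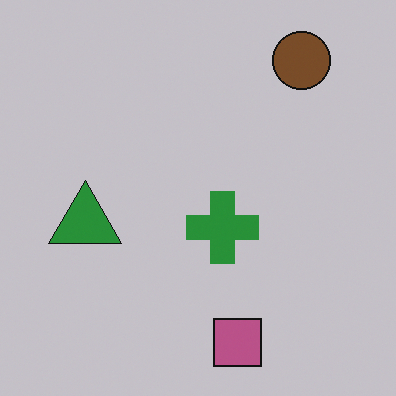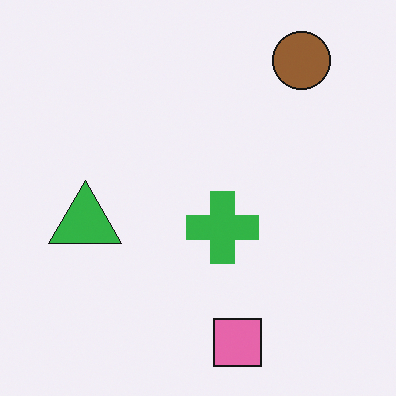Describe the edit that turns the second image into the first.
The transformation is: slightly darkened.

Every pixel — background and shapes alike — is uniformly darkened.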